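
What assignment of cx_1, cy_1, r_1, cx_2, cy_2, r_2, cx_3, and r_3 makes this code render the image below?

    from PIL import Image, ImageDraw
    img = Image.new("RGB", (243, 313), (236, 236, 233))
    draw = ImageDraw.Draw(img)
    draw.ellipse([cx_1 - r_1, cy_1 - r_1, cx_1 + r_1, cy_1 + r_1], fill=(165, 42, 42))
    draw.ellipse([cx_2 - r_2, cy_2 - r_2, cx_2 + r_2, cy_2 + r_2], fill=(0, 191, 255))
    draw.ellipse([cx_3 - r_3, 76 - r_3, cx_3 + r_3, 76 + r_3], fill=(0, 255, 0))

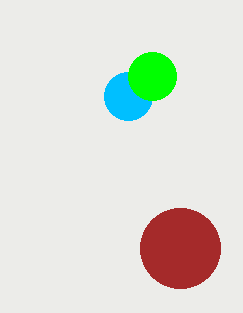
cx_1 = 180, cy_1 = 248, r_1 = 40, cx_2 = 128, cy_2 = 96, r_2 = 24, cx_3 = 152, r_3 = 24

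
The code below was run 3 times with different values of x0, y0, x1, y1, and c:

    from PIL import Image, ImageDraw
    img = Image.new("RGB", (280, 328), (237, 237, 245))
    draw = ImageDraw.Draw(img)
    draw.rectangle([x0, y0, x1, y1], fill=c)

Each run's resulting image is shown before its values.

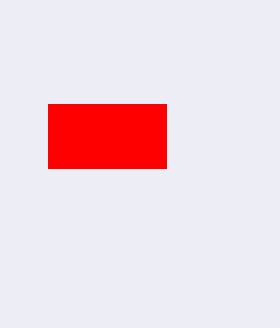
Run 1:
x0 = 48; y0 = 104; x1 = 166; y1 = 168; c = 'red'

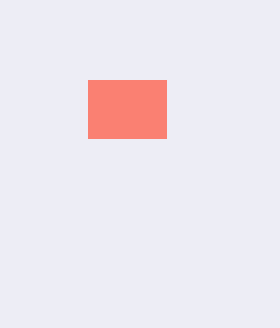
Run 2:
x0 = 88, y0 = 80, x1 = 166, y1 = 138, c = 'salmon'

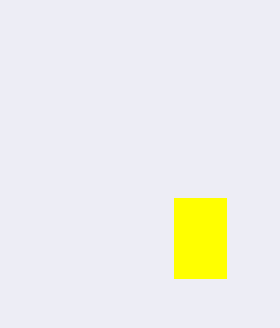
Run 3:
x0 = 174
y0 = 198
x1 = 226
y1 = 278
c = 'yellow'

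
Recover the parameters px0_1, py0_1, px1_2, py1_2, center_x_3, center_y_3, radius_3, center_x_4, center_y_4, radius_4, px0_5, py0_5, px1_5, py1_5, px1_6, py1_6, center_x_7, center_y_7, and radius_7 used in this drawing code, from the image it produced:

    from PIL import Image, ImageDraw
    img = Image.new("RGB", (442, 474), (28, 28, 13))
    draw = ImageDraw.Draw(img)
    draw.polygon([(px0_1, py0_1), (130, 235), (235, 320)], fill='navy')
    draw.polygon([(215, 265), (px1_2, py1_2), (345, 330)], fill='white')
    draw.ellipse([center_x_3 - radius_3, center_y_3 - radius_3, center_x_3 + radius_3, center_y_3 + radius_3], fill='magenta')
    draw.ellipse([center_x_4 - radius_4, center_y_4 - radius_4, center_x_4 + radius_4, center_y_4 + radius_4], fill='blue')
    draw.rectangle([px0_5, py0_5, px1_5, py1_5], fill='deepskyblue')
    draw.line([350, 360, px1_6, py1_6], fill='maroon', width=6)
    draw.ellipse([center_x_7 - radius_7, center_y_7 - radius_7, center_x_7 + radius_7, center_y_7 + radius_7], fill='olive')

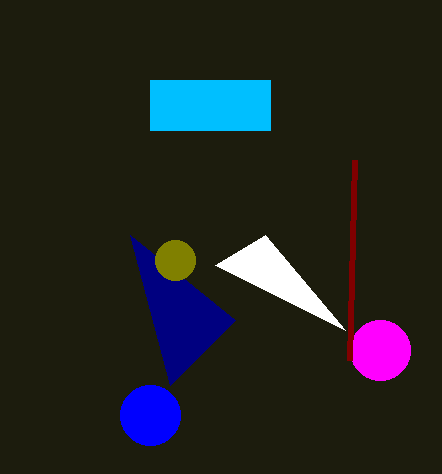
px0_1 = 170
py0_1 = 385
px1_2 = 265
py1_2 = 235
center_x_3 = 380
center_y_3 = 350
radius_3 = 30
center_x_4 = 150
center_y_4 = 415
radius_4 = 30
px0_5 = 150
py0_5 = 80
px1_5 = 270
py1_5 = 130
px1_6 = 355
py1_6 = 160
center_x_7 = 175
center_y_7 = 260
radius_7 = 20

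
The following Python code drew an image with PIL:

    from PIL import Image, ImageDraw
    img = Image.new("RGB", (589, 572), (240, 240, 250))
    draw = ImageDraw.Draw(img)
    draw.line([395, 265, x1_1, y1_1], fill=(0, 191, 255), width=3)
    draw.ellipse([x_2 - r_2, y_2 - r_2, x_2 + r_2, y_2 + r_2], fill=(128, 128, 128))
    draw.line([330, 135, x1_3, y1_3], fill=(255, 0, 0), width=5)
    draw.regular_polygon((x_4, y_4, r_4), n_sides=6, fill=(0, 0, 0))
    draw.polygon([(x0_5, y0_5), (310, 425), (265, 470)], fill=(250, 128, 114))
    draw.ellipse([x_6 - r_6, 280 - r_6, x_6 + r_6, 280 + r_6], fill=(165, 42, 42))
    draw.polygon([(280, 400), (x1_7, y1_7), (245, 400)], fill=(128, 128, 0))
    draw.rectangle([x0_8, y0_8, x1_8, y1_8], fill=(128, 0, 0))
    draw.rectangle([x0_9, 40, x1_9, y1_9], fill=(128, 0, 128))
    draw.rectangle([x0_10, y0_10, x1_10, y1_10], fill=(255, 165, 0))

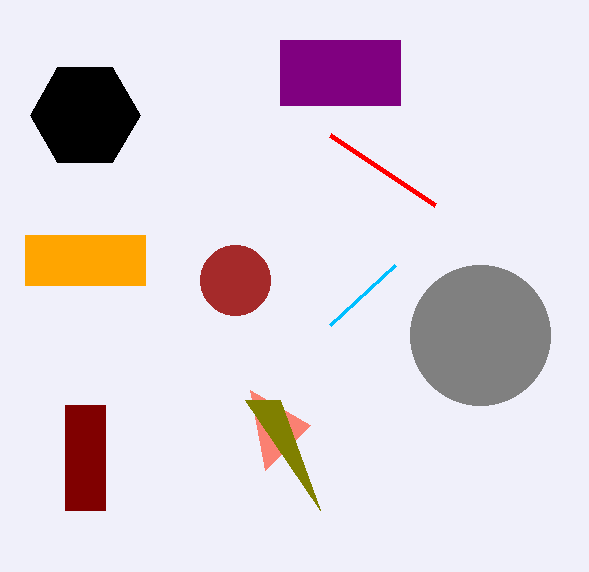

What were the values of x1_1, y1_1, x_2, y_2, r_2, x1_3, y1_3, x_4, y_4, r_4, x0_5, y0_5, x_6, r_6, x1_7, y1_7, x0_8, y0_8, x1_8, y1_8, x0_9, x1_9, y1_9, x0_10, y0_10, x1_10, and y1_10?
x1_1 = 330; y1_1 = 325; x_2 = 480; y_2 = 335; r_2 = 70; x1_3 = 435; y1_3 = 205; x_4 = 85; y_4 = 115; r_4 = 55; x0_5 = 250; y0_5 = 390; x_6 = 235; r_6 = 35; x1_7 = 320; y1_7 = 510; x0_8 = 65; y0_8 = 405; x1_8 = 105; y1_8 = 510; x0_9 = 280; x1_9 = 400; y1_9 = 105; x0_10 = 25; y0_10 = 235; x1_10 = 145; y1_10 = 285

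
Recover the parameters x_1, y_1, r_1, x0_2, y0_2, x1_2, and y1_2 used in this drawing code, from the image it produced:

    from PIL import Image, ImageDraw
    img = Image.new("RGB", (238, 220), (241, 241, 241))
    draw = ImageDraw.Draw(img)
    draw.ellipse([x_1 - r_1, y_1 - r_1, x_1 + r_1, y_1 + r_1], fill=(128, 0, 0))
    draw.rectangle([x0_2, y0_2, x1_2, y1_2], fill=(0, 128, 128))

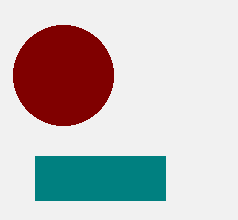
x_1 = 63, y_1 = 75, r_1 = 50, x0_2 = 35, y0_2 = 156, x1_2 = 165, y1_2 = 200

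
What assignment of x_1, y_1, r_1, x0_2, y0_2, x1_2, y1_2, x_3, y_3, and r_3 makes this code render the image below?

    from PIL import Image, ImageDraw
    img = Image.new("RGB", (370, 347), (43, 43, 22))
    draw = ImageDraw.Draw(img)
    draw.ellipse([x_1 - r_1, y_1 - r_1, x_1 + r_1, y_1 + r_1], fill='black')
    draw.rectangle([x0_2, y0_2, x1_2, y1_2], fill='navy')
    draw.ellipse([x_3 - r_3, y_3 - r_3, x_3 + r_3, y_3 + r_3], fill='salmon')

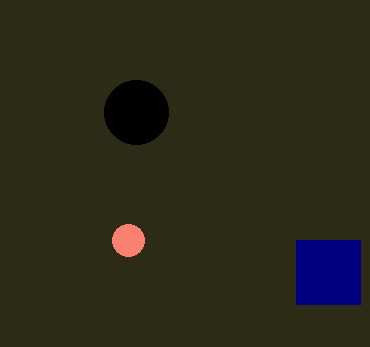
x_1 = 136
y_1 = 112
r_1 = 32
x0_2 = 296
y0_2 = 240
x1_2 = 360
y1_2 = 304
x_3 = 128
y_3 = 240
r_3 = 16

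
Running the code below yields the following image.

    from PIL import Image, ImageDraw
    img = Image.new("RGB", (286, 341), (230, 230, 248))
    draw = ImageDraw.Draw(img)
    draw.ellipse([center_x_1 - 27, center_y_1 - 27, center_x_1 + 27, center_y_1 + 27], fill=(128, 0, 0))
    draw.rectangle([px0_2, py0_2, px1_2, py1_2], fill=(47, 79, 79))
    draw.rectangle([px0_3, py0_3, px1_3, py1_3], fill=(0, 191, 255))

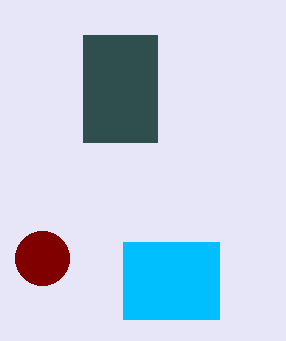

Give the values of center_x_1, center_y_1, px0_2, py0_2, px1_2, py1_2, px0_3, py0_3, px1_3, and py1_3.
center_x_1 = 42, center_y_1 = 258, px0_2 = 83, py0_2 = 35, px1_2 = 157, py1_2 = 142, px0_3 = 123, py0_3 = 242, px1_3 = 219, py1_3 = 319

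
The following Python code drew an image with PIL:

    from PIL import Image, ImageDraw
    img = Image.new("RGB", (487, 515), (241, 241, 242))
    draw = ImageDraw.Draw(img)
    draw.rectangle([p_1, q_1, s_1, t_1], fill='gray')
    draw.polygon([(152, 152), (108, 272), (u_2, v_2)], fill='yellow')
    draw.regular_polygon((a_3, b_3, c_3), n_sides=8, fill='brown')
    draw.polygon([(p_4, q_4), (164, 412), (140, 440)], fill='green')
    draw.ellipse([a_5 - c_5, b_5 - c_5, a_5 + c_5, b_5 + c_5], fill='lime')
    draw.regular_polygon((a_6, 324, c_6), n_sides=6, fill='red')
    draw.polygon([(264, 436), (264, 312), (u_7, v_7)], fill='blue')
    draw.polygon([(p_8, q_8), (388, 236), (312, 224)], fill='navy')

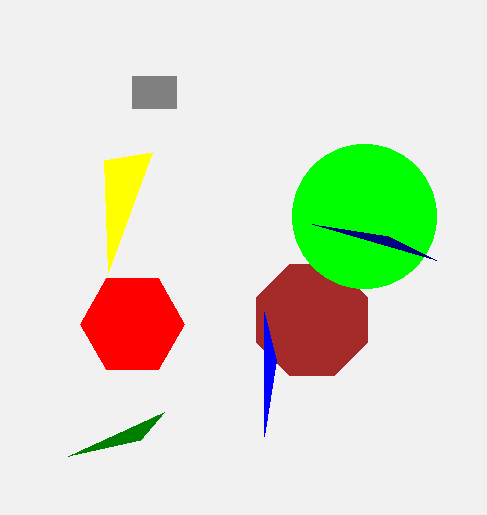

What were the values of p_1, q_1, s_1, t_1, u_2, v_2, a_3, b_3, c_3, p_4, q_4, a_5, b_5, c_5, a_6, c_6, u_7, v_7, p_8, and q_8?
p_1 = 132; q_1 = 76; s_1 = 176; t_1 = 108; u_2 = 104; v_2 = 160; a_3 = 312; b_3 = 320; c_3 = 60; p_4 = 68; q_4 = 456; a_5 = 364; b_5 = 216; c_5 = 72; a_6 = 132; c_6 = 52; u_7 = 276; v_7 = 360; p_8 = 436; q_8 = 260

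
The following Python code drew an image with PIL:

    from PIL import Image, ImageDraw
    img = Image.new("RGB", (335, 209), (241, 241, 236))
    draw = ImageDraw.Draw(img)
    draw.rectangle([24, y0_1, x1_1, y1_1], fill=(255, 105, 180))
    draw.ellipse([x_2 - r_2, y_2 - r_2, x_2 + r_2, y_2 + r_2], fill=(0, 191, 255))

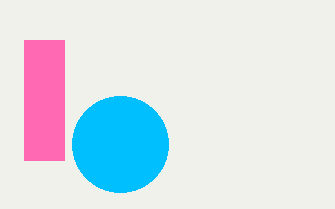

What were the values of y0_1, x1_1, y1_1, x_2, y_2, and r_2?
y0_1 = 40, x1_1 = 64, y1_1 = 160, x_2 = 120, y_2 = 144, r_2 = 48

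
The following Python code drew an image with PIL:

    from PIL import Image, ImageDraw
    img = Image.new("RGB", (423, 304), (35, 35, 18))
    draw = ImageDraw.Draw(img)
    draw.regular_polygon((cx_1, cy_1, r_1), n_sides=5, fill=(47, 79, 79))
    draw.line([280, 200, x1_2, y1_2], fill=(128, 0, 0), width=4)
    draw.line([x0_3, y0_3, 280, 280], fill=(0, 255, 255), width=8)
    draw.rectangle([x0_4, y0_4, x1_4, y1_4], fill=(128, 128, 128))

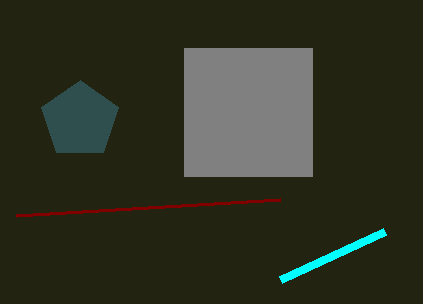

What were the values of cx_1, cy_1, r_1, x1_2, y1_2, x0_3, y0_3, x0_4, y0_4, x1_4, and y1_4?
cx_1 = 80
cy_1 = 120
r_1 = 40
x1_2 = 16
y1_2 = 216
x0_3 = 384
y0_3 = 232
x0_4 = 184
y0_4 = 48
x1_4 = 312
y1_4 = 176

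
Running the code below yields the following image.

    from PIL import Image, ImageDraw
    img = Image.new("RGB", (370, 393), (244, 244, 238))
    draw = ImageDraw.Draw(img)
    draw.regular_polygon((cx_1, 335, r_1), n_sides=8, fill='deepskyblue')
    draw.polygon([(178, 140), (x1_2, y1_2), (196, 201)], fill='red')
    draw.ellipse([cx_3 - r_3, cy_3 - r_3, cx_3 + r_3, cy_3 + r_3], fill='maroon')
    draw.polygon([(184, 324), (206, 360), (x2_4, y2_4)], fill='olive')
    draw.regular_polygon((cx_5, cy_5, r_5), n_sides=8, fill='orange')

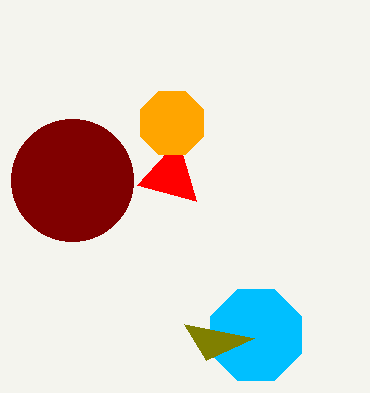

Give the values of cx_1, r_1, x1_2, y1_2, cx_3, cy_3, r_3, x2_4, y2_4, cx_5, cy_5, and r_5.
cx_1 = 256, r_1 = 49, x1_2 = 137, y1_2 = 185, cx_3 = 72, cy_3 = 180, r_3 = 61, x2_4 = 254, y2_4 = 338, cx_5 = 172, cy_5 = 123, r_5 = 34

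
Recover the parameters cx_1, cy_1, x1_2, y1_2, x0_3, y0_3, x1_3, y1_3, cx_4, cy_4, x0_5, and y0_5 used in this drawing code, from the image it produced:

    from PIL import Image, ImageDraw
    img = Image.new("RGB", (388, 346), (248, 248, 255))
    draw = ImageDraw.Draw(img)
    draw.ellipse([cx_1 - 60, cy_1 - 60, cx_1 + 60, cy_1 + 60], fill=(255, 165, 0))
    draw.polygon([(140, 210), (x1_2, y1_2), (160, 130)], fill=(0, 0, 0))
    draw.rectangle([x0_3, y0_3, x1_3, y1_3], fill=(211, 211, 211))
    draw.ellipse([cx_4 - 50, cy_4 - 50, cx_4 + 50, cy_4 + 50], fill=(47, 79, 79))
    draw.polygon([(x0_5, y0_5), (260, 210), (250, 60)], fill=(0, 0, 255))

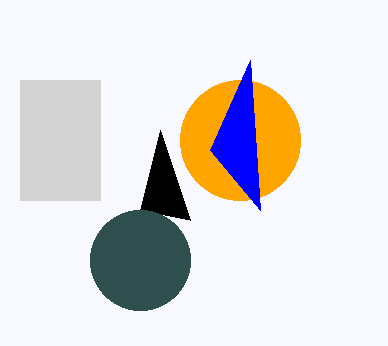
cx_1 = 240, cy_1 = 140, x1_2 = 190, y1_2 = 220, x0_3 = 20, y0_3 = 80, x1_3 = 100, y1_3 = 200, cx_4 = 140, cy_4 = 260, x0_5 = 210, y0_5 = 150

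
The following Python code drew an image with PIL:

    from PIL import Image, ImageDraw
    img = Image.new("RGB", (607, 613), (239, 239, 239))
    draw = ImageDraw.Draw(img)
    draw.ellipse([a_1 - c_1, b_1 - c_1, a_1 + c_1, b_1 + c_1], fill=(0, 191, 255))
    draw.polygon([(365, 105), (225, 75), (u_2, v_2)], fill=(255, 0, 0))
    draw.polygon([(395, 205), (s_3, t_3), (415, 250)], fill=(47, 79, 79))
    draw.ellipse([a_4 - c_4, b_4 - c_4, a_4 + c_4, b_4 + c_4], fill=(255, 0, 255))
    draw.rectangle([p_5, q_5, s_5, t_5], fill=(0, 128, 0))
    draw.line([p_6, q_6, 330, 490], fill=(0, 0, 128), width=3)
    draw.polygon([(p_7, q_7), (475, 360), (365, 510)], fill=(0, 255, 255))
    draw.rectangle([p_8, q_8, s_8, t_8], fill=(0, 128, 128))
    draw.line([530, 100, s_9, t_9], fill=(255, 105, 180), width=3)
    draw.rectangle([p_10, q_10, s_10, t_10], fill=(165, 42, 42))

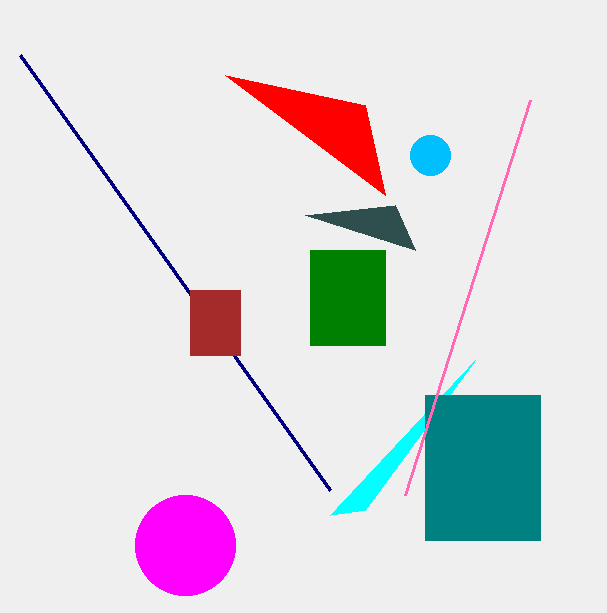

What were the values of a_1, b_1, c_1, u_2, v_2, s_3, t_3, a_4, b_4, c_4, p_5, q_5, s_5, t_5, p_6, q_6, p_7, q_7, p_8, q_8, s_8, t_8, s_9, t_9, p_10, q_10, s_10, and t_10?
a_1 = 430, b_1 = 155, c_1 = 20, u_2 = 385, v_2 = 195, s_3 = 305, t_3 = 215, a_4 = 185, b_4 = 545, c_4 = 50, p_5 = 310, q_5 = 250, s_5 = 385, t_5 = 345, p_6 = 20, q_6 = 55, p_7 = 330, q_7 = 515, p_8 = 425, q_8 = 395, s_8 = 540, t_8 = 540, s_9 = 405, t_9 = 495, p_10 = 190, q_10 = 290, s_10 = 240, t_10 = 355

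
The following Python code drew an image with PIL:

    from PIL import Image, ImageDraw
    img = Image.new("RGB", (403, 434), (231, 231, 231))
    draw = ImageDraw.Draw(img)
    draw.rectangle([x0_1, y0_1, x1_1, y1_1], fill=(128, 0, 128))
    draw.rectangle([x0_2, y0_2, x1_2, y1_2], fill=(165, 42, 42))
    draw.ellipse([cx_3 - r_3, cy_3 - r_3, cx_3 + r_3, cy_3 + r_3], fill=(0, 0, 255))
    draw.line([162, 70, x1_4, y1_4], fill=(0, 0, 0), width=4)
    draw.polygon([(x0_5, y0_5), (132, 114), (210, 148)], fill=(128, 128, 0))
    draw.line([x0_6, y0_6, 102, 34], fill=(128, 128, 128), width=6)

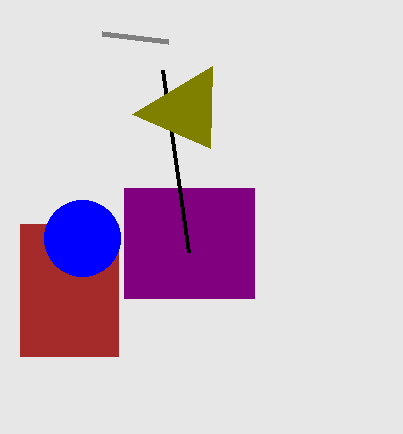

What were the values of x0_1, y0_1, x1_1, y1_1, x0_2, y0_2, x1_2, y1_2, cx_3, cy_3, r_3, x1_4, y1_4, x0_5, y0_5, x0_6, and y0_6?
x0_1 = 124
y0_1 = 188
x1_1 = 254
y1_1 = 298
x0_2 = 20
y0_2 = 224
x1_2 = 118
y1_2 = 356
cx_3 = 82
cy_3 = 238
r_3 = 38
x1_4 = 188
y1_4 = 252
x0_5 = 212
y0_5 = 66
x0_6 = 168
y0_6 = 42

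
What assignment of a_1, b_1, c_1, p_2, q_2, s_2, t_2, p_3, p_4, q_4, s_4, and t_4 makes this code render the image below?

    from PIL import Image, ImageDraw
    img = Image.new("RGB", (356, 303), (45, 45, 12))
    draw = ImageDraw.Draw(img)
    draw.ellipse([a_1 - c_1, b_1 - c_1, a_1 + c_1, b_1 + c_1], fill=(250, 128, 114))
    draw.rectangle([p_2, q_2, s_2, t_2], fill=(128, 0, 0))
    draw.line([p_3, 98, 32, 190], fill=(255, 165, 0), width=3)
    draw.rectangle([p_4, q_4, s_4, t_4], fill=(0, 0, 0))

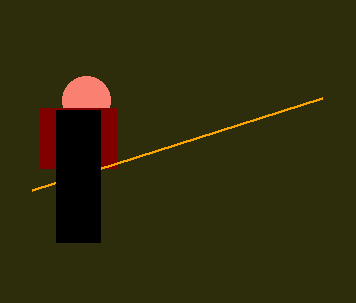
a_1 = 86, b_1 = 100, c_1 = 24, p_2 = 40, q_2 = 108, s_2 = 116, t_2 = 168, p_3 = 322, p_4 = 56, q_4 = 110, s_4 = 100, t_4 = 242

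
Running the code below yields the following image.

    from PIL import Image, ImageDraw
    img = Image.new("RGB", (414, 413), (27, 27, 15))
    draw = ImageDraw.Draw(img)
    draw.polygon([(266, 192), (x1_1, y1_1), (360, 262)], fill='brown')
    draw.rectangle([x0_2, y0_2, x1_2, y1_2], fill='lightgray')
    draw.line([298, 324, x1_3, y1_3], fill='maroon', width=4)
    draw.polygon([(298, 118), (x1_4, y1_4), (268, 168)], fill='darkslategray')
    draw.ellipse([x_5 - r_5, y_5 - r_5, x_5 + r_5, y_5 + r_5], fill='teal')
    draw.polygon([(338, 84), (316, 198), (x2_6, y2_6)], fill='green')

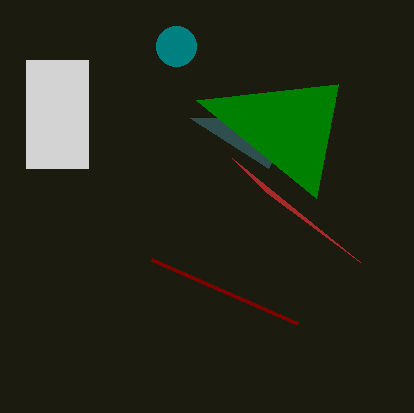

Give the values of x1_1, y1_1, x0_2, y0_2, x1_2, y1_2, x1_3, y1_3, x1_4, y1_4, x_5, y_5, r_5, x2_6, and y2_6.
x1_1 = 232; y1_1 = 158; x0_2 = 26; y0_2 = 60; x1_2 = 88; y1_2 = 168; x1_3 = 152; y1_3 = 260; x1_4 = 190; y1_4 = 118; x_5 = 176; y_5 = 46; r_5 = 20; x2_6 = 196; y2_6 = 100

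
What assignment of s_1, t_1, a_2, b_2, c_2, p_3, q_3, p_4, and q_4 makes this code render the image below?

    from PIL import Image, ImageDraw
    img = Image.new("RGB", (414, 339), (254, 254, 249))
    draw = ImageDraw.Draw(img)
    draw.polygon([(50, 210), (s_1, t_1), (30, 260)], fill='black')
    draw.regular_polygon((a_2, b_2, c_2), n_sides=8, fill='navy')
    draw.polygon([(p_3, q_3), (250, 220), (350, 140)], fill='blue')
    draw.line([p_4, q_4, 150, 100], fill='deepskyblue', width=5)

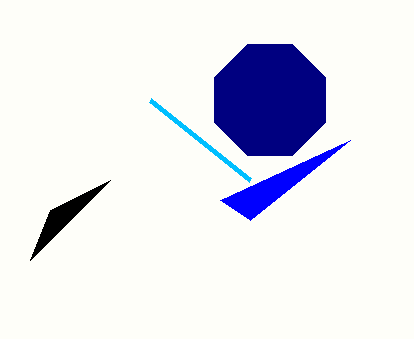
s_1 = 110
t_1 = 180
a_2 = 270
b_2 = 100
c_2 = 60
p_3 = 220
q_3 = 200
p_4 = 250
q_4 = 180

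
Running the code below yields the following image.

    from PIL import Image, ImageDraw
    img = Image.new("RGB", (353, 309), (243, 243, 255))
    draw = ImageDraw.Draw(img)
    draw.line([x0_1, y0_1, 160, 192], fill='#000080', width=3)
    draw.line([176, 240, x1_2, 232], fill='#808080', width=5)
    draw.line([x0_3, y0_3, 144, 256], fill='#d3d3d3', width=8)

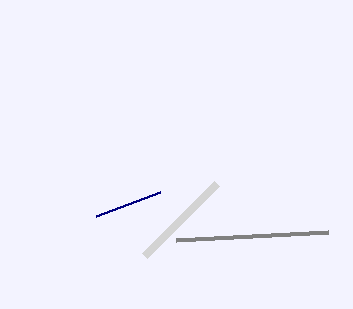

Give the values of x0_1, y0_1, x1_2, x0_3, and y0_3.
x0_1 = 96; y0_1 = 216; x1_2 = 328; x0_3 = 216; y0_3 = 184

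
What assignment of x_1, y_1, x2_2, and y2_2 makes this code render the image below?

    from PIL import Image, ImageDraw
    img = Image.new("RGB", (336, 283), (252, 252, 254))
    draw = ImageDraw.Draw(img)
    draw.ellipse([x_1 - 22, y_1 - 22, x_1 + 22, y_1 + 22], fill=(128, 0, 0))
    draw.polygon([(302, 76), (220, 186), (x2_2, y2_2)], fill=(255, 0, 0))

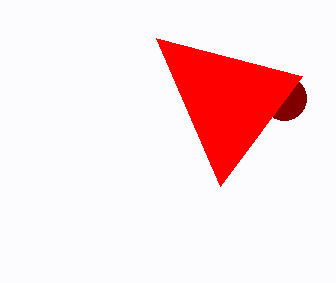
x_1 = 284
y_1 = 98
x2_2 = 156
y2_2 = 38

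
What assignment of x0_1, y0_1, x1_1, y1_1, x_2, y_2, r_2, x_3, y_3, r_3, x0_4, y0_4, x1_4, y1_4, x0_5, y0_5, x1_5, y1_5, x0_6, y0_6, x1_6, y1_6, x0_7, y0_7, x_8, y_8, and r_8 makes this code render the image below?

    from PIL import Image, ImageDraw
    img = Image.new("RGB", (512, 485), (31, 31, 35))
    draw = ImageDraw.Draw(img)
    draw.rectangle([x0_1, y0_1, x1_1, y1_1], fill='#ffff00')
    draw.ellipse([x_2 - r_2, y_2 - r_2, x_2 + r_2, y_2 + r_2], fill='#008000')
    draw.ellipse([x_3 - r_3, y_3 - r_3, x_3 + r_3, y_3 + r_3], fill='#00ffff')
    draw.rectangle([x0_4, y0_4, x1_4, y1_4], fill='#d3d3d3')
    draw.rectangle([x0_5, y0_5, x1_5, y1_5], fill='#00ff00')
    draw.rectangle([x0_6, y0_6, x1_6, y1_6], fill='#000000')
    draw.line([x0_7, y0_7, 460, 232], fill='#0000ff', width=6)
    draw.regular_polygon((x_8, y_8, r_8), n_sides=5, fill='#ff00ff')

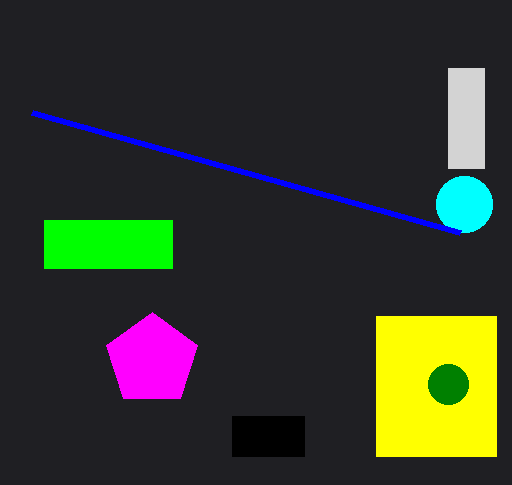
x0_1 = 376
y0_1 = 316
x1_1 = 496
y1_1 = 456
x_2 = 448
y_2 = 384
r_2 = 20
x_3 = 464
y_3 = 204
r_3 = 28
x0_4 = 448
y0_4 = 68
x1_4 = 484
y1_4 = 168
x0_5 = 44
y0_5 = 220
x1_5 = 172
y1_5 = 268
x0_6 = 232
y0_6 = 416
x1_6 = 304
y1_6 = 456
x0_7 = 32
y0_7 = 112
x_8 = 152
y_8 = 360
r_8 = 48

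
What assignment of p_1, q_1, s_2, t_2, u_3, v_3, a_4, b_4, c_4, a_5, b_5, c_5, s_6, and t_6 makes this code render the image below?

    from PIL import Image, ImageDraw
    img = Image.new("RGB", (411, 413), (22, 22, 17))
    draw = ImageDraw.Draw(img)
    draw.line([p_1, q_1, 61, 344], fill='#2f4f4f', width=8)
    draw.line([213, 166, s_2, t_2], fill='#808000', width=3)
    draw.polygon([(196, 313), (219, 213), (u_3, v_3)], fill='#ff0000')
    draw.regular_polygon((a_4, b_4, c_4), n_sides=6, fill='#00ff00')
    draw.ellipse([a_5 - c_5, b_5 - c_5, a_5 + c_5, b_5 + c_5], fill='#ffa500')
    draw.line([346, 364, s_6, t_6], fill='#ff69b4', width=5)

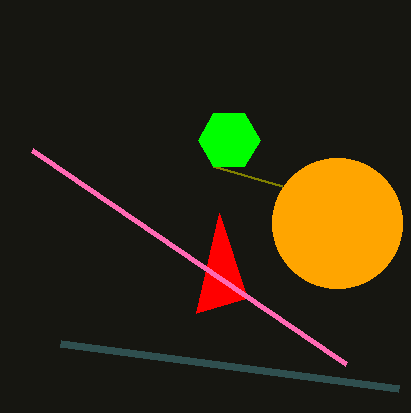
p_1 = 399; q_1 = 389; s_2 = 282; t_2 = 186; u_3 = 247; v_3 = 298; a_4 = 229; b_4 = 140; c_4 = 31; a_5 = 337; b_5 = 223; c_5 = 65; s_6 = 32; t_6 = 150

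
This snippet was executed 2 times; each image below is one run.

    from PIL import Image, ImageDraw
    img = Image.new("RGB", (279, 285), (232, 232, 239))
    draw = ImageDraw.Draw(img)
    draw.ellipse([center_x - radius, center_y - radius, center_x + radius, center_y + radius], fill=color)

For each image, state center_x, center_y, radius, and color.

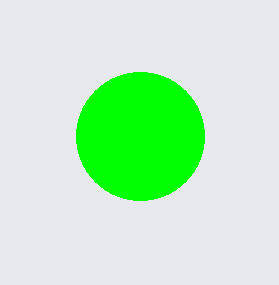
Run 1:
center_x = 140; center_y = 136; radius = 64; color = 'lime'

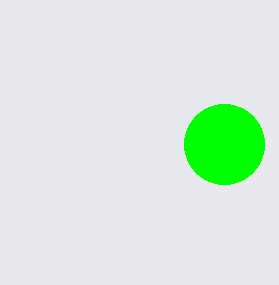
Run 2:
center_x = 224, center_y = 144, radius = 40, color = 'lime'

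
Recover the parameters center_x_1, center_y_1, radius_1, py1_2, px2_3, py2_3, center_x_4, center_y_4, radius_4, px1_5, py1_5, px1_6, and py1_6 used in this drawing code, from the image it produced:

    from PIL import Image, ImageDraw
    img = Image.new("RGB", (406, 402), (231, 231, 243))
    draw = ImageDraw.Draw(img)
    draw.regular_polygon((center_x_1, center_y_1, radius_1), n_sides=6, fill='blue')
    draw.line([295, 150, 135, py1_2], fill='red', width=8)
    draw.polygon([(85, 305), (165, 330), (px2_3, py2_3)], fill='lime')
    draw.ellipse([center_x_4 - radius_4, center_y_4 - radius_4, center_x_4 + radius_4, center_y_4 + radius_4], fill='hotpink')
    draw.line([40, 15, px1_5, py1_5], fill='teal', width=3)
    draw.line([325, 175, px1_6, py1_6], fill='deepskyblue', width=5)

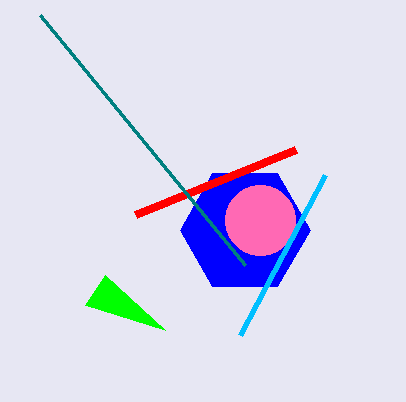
center_x_1 = 245, center_y_1 = 230, radius_1 = 65, py1_2 = 215, px2_3 = 105, py2_3 = 275, center_x_4 = 260, center_y_4 = 220, radius_4 = 35, px1_5 = 245, py1_5 = 265, px1_6 = 240, py1_6 = 335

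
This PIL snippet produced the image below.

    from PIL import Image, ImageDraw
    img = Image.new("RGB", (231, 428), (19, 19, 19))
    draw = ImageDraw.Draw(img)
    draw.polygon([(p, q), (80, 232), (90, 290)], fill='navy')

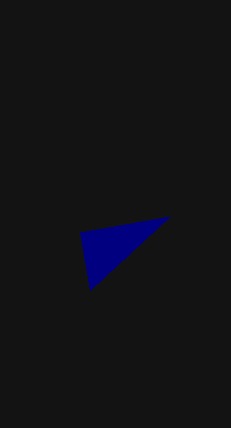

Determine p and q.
p = 170, q = 216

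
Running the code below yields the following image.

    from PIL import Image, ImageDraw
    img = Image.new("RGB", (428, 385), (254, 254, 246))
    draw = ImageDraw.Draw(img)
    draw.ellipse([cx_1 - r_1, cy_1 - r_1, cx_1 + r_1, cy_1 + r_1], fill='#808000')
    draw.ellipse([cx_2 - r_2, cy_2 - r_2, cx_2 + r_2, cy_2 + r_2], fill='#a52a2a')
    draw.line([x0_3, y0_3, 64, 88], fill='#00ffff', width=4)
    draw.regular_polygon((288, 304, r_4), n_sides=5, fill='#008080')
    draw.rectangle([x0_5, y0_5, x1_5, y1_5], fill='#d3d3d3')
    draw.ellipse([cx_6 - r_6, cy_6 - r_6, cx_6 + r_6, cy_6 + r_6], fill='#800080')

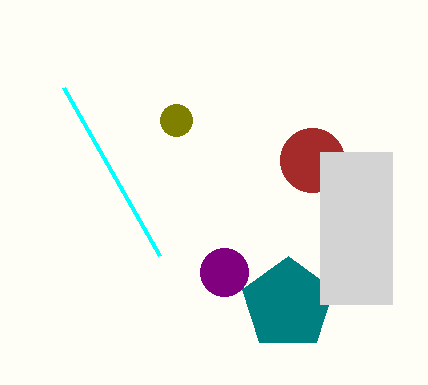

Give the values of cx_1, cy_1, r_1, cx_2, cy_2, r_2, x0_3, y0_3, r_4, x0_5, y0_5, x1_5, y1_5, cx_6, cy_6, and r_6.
cx_1 = 176, cy_1 = 120, r_1 = 16, cx_2 = 312, cy_2 = 160, r_2 = 32, x0_3 = 160, y0_3 = 256, r_4 = 48, x0_5 = 320, y0_5 = 152, x1_5 = 392, y1_5 = 304, cx_6 = 224, cy_6 = 272, r_6 = 24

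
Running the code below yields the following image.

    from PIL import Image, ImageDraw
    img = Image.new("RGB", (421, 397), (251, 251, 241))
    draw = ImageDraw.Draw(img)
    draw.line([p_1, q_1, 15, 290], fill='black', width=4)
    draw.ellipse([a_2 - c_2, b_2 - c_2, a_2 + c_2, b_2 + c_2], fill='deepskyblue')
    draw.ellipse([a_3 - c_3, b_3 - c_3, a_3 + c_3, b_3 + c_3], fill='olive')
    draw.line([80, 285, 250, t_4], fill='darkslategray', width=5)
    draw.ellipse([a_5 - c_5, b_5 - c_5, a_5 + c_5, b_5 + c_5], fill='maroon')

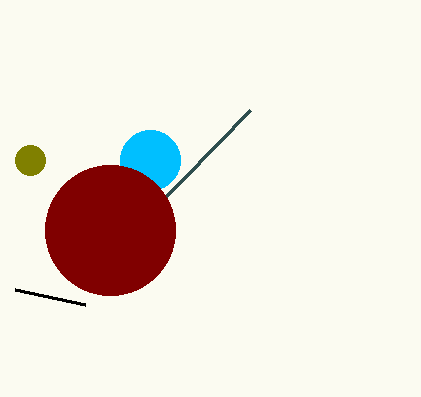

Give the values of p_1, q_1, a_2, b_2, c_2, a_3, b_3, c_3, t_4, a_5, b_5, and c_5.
p_1 = 85; q_1 = 305; a_2 = 150; b_2 = 160; c_2 = 30; a_3 = 30; b_3 = 160; c_3 = 15; t_4 = 110; a_5 = 110; b_5 = 230; c_5 = 65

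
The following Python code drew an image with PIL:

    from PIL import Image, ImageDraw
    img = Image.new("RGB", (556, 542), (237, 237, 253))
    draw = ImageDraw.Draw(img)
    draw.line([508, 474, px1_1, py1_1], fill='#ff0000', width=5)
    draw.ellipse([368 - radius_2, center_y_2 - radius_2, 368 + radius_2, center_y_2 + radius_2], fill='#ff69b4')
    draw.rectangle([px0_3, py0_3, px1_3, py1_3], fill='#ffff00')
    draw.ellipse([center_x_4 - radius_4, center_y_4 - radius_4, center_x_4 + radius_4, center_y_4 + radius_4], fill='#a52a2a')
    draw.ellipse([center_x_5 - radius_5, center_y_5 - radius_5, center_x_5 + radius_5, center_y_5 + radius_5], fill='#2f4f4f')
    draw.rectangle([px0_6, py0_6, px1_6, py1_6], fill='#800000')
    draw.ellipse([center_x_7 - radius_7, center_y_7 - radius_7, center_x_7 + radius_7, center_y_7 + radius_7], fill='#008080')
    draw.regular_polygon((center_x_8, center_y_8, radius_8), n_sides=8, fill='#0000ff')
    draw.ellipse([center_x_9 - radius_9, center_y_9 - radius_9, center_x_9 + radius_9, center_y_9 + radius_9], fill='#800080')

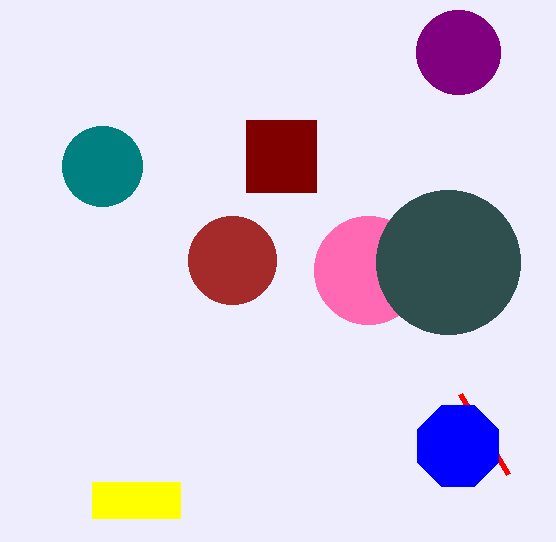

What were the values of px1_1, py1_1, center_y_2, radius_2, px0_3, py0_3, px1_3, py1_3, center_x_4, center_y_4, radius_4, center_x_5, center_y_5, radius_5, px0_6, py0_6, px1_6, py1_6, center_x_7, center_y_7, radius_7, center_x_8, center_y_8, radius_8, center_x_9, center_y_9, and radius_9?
px1_1 = 460; py1_1 = 394; center_y_2 = 270; radius_2 = 54; px0_3 = 92; py0_3 = 482; px1_3 = 180; py1_3 = 518; center_x_4 = 232; center_y_4 = 260; radius_4 = 44; center_x_5 = 448; center_y_5 = 262; radius_5 = 72; px0_6 = 246; py0_6 = 120; px1_6 = 316; py1_6 = 192; center_x_7 = 102; center_y_7 = 166; radius_7 = 40; center_x_8 = 458; center_y_8 = 446; radius_8 = 44; center_x_9 = 458; center_y_9 = 52; radius_9 = 42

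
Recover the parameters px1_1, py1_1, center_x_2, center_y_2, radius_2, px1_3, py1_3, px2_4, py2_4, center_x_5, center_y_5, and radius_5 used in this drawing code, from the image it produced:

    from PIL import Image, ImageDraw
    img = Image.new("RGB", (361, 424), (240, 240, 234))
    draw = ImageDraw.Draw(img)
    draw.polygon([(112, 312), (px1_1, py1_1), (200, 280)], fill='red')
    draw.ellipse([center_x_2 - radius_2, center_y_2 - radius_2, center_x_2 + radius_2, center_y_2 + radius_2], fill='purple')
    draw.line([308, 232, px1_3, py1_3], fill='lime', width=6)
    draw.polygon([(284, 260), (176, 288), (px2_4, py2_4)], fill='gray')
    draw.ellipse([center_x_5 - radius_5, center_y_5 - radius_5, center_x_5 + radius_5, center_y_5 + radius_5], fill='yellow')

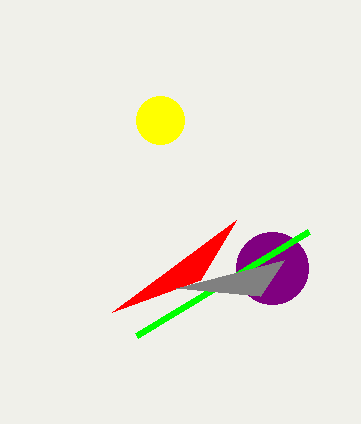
px1_1 = 236
py1_1 = 220
center_x_2 = 272
center_y_2 = 268
radius_2 = 36
px1_3 = 136
py1_3 = 336
px2_4 = 260
py2_4 = 296
center_x_5 = 160
center_y_5 = 120
radius_5 = 24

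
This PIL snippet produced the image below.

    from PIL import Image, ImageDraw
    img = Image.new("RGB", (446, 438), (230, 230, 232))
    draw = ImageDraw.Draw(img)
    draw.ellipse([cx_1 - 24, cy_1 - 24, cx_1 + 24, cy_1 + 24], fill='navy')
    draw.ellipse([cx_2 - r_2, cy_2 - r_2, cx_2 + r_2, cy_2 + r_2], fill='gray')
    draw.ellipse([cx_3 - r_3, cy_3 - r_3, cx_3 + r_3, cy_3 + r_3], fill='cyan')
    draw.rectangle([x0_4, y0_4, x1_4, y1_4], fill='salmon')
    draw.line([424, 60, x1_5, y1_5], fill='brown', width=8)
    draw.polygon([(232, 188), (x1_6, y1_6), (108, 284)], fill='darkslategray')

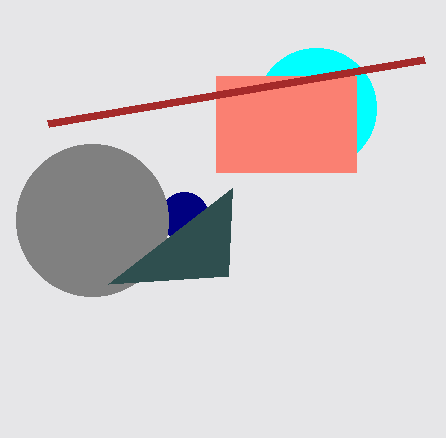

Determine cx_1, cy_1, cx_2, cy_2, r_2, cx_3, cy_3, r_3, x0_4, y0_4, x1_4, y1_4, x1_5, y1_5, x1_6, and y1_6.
cx_1 = 184
cy_1 = 216
cx_2 = 92
cy_2 = 220
r_2 = 76
cx_3 = 316
cy_3 = 108
r_3 = 60
x0_4 = 216
y0_4 = 76
x1_4 = 356
y1_4 = 172
x1_5 = 48
y1_5 = 124
x1_6 = 228
y1_6 = 276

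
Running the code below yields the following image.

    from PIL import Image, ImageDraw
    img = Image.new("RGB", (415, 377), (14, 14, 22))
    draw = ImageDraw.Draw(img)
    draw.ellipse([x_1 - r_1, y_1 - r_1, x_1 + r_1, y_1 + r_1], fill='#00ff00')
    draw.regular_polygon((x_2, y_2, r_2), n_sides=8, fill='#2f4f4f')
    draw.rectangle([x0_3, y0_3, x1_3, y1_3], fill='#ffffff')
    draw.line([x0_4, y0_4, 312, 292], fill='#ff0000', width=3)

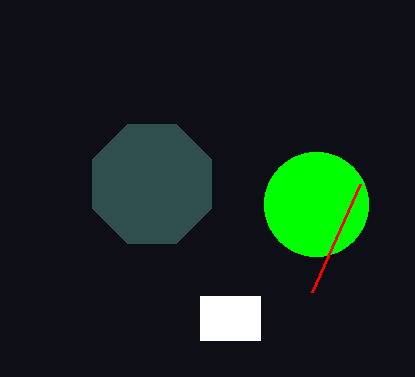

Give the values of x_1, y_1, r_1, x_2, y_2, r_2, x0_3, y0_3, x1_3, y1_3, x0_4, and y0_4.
x_1 = 316; y_1 = 204; r_1 = 52; x_2 = 152; y_2 = 184; r_2 = 64; x0_3 = 200; y0_3 = 296; x1_3 = 260; y1_3 = 340; x0_4 = 360; y0_4 = 184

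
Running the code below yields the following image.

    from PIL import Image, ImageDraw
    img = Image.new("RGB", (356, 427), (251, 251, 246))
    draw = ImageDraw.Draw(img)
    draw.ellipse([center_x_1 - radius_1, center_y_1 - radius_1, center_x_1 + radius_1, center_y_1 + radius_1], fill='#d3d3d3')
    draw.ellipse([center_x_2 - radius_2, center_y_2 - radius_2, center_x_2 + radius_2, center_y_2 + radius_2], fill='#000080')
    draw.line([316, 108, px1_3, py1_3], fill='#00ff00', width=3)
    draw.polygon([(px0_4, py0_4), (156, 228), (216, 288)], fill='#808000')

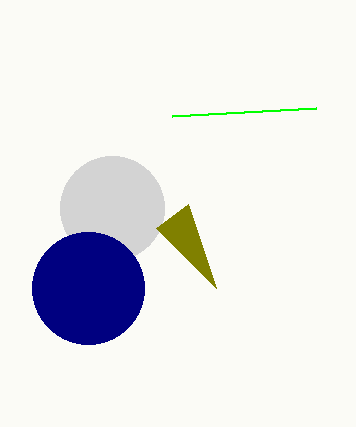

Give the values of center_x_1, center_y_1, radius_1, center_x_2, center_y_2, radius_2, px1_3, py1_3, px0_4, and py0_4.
center_x_1 = 112; center_y_1 = 208; radius_1 = 52; center_x_2 = 88; center_y_2 = 288; radius_2 = 56; px1_3 = 172; py1_3 = 116; px0_4 = 188; py0_4 = 204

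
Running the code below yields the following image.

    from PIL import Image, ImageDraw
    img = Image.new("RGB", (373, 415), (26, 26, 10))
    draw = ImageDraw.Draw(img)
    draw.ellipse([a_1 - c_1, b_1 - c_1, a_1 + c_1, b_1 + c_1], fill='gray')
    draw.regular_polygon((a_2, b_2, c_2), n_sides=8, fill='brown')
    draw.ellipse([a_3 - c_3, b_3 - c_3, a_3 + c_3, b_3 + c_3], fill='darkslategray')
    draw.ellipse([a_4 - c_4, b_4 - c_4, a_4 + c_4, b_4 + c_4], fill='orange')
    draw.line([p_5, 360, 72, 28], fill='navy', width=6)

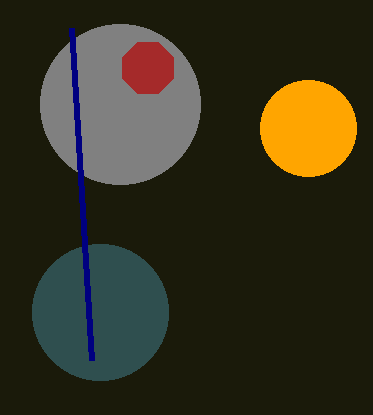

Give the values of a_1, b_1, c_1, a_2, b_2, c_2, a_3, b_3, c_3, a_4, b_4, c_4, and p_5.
a_1 = 120; b_1 = 104; c_1 = 80; a_2 = 148; b_2 = 68; c_2 = 28; a_3 = 100; b_3 = 312; c_3 = 68; a_4 = 308; b_4 = 128; c_4 = 48; p_5 = 92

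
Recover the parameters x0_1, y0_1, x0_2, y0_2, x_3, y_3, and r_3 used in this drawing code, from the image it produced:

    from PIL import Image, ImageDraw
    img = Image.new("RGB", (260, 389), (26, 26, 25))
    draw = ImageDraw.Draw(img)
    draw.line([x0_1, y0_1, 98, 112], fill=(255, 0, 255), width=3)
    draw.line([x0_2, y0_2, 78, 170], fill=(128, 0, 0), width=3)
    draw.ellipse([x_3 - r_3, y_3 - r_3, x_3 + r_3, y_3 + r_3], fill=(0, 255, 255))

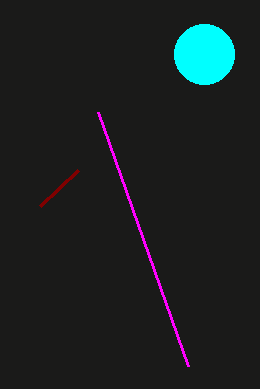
x0_1 = 188, y0_1 = 366, x0_2 = 40, y0_2 = 206, x_3 = 204, y_3 = 54, r_3 = 30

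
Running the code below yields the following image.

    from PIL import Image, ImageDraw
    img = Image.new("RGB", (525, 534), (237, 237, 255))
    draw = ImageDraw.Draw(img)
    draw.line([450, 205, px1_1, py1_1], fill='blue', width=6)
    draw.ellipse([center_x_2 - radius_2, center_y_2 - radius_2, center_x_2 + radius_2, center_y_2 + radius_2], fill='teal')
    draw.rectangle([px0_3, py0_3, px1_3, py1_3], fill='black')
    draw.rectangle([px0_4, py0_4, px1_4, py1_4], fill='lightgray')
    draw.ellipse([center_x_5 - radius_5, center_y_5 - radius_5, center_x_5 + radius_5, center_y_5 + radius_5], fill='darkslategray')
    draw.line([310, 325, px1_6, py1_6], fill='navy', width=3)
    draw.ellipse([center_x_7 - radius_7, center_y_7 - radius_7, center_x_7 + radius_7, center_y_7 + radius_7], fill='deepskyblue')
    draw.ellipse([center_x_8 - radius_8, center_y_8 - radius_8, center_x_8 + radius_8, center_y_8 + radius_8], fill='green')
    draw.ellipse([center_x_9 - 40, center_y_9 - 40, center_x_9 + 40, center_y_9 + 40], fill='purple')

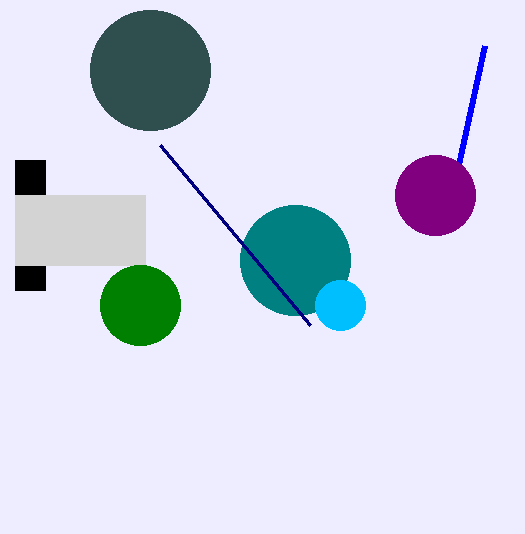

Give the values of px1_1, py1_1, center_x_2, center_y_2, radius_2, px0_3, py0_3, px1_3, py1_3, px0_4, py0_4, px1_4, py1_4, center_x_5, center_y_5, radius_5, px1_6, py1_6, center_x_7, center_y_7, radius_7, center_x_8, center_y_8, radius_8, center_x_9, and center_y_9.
px1_1 = 485; py1_1 = 45; center_x_2 = 295; center_y_2 = 260; radius_2 = 55; px0_3 = 15; py0_3 = 160; px1_3 = 45; py1_3 = 290; px0_4 = 15; py0_4 = 195; px1_4 = 145; py1_4 = 265; center_x_5 = 150; center_y_5 = 70; radius_5 = 60; px1_6 = 160; py1_6 = 145; center_x_7 = 340; center_y_7 = 305; radius_7 = 25; center_x_8 = 140; center_y_8 = 305; radius_8 = 40; center_x_9 = 435; center_y_9 = 195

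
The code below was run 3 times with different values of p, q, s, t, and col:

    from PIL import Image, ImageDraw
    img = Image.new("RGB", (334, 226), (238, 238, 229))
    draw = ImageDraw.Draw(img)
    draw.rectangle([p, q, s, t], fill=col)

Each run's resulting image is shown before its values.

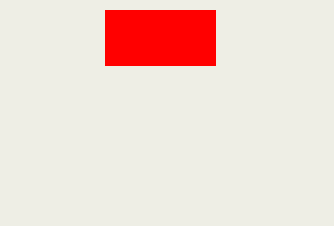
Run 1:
p = 105
q = 10
s = 215
t = 65
col = 'red'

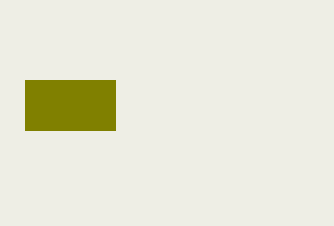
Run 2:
p = 25
q = 80
s = 115
t = 130
col = 'olive'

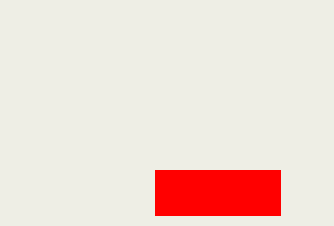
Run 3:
p = 155
q = 170
s = 280
t = 215
col = 'red'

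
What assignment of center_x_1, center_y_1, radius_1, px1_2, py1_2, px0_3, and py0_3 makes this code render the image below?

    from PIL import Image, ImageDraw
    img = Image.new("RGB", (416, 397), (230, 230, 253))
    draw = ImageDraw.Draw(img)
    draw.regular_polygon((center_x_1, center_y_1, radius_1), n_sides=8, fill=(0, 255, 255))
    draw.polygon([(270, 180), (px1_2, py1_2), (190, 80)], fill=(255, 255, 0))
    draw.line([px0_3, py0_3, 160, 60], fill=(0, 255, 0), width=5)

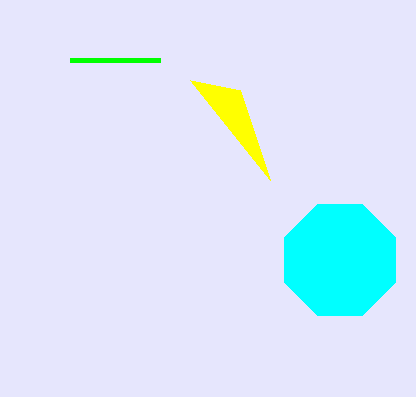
center_x_1 = 340
center_y_1 = 260
radius_1 = 60
px1_2 = 240
py1_2 = 90
px0_3 = 70
py0_3 = 60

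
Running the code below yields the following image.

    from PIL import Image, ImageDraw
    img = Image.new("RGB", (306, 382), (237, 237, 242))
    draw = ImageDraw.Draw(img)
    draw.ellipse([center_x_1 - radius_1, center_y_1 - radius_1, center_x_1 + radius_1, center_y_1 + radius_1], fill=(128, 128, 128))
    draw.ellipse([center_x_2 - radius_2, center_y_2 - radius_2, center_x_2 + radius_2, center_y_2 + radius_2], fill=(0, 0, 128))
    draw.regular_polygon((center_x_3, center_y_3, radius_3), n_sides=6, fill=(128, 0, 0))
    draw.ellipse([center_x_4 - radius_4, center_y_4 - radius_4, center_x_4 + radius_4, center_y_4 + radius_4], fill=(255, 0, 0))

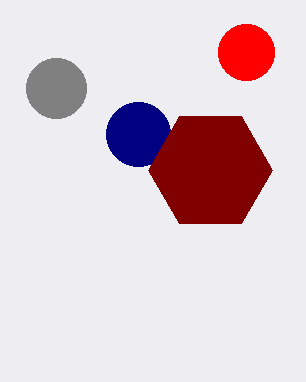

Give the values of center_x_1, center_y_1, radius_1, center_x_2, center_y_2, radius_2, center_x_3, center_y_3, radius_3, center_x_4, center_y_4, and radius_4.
center_x_1 = 56
center_y_1 = 88
radius_1 = 30
center_x_2 = 138
center_y_2 = 134
radius_2 = 32
center_x_3 = 210
center_y_3 = 170
radius_3 = 62
center_x_4 = 246
center_y_4 = 52
radius_4 = 28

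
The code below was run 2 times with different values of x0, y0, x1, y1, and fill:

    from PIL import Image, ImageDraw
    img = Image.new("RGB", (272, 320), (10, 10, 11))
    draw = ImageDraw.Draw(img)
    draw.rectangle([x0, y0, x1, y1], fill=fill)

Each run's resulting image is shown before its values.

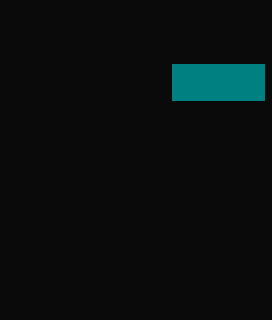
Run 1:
x0 = 172; y0 = 64; x1 = 264; y1 = 100; fill = 'teal'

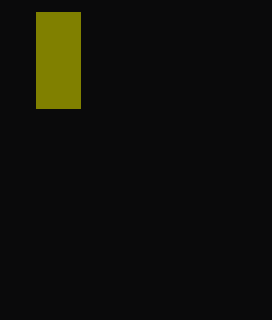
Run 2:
x0 = 36, y0 = 12, x1 = 80, y1 = 108, fill = 'olive'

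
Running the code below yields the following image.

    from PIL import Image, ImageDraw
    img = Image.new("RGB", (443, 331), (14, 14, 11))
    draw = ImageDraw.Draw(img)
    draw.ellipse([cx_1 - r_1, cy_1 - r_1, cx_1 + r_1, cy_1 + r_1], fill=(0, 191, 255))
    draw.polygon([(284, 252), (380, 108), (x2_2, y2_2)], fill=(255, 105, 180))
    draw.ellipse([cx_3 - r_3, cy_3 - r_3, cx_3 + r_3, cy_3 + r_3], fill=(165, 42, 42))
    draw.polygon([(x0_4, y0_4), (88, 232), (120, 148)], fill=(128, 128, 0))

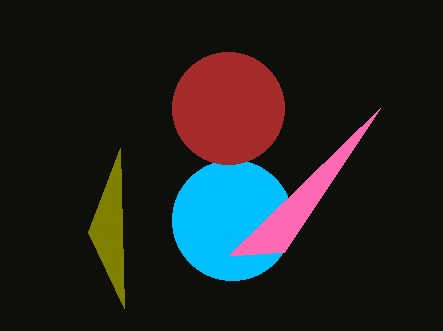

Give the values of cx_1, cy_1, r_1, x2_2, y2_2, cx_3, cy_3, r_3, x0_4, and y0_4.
cx_1 = 232; cy_1 = 220; r_1 = 60; x2_2 = 228; y2_2 = 256; cx_3 = 228; cy_3 = 108; r_3 = 56; x0_4 = 124; y0_4 = 308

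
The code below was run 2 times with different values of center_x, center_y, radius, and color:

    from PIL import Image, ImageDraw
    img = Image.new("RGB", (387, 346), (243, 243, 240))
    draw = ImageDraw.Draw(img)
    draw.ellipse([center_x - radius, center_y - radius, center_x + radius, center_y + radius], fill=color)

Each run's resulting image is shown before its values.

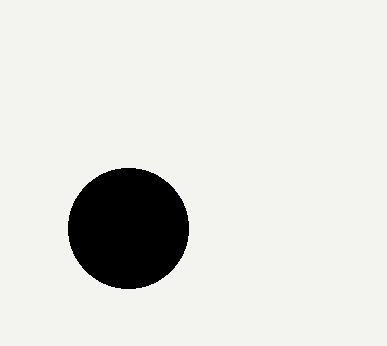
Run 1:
center_x = 128; center_y = 228; radius = 60; color = 'black'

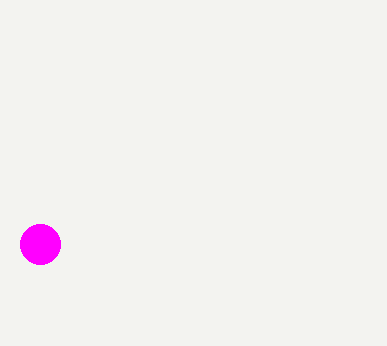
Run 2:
center_x = 40
center_y = 244
radius = 20
color = 'magenta'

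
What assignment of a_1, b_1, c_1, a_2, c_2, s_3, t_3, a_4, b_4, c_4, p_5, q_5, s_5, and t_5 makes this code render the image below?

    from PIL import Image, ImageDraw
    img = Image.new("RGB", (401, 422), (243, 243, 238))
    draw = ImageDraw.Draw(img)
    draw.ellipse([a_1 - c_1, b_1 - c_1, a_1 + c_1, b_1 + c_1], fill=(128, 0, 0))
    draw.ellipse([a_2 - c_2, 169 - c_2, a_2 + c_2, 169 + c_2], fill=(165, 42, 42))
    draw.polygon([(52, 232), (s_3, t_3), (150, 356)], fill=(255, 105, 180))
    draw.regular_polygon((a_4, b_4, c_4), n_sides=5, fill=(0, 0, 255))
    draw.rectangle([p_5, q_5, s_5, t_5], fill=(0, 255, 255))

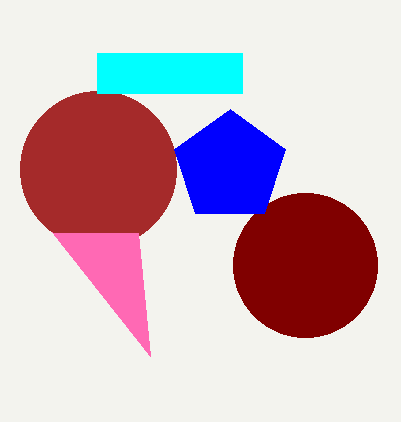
a_1 = 305; b_1 = 265; c_1 = 72; a_2 = 98; c_2 = 78; s_3 = 138; t_3 = 233; a_4 = 230; b_4 = 167; c_4 = 58; p_5 = 97; q_5 = 53; s_5 = 242; t_5 = 93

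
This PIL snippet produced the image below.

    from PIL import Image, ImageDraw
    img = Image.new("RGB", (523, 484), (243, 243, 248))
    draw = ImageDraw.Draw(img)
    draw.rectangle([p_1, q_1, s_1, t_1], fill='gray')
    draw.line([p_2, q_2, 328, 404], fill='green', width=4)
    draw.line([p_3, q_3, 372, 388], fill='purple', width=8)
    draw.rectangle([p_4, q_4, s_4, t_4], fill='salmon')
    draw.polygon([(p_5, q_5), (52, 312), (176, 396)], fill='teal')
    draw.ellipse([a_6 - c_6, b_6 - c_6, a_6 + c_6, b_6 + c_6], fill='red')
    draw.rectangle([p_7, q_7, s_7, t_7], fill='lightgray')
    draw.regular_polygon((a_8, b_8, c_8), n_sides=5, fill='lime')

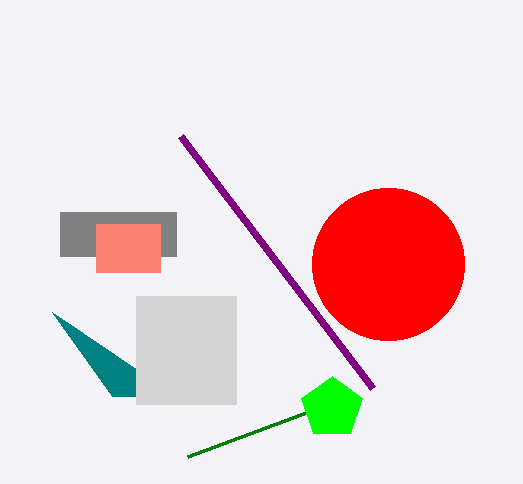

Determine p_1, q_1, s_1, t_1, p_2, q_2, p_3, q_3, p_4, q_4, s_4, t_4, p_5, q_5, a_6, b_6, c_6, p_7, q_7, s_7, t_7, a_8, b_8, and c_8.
p_1 = 60, q_1 = 212, s_1 = 176, t_1 = 256, p_2 = 188, q_2 = 456, p_3 = 180, q_3 = 136, p_4 = 96, q_4 = 224, s_4 = 160, t_4 = 272, p_5 = 112, q_5 = 396, a_6 = 388, b_6 = 264, c_6 = 76, p_7 = 136, q_7 = 296, s_7 = 236, t_7 = 404, a_8 = 332, b_8 = 408, c_8 = 32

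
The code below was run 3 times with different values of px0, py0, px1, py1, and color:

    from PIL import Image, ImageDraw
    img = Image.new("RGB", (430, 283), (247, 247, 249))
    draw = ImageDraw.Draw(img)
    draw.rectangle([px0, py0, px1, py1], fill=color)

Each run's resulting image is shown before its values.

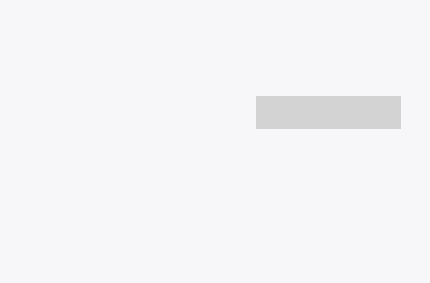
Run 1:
px0 = 256
py0 = 96
px1 = 400
py1 = 128
color = 'lightgray'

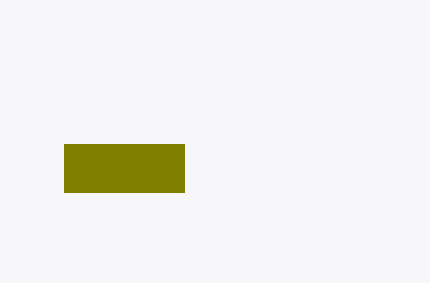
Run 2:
px0 = 64, py0 = 144, px1 = 184, py1 = 192, color = 'olive'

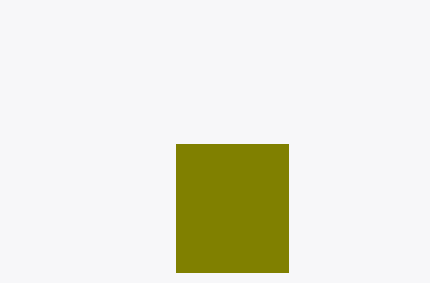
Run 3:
px0 = 176
py0 = 144
px1 = 288
py1 = 272
color = 'olive'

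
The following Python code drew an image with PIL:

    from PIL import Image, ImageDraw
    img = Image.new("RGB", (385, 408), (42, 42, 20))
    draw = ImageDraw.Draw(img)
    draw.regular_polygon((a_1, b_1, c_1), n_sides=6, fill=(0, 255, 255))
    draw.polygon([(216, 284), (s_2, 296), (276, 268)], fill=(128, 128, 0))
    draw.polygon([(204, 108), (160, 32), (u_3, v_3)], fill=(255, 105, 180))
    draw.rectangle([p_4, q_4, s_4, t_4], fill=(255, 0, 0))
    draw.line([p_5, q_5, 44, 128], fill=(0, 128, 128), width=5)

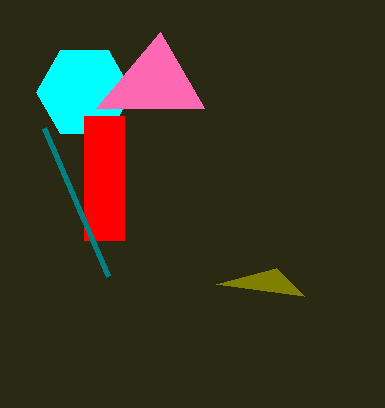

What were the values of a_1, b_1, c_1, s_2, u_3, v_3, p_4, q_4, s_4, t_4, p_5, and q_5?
a_1 = 84, b_1 = 92, c_1 = 48, s_2 = 304, u_3 = 96, v_3 = 108, p_4 = 84, q_4 = 116, s_4 = 124, t_4 = 240, p_5 = 108, q_5 = 276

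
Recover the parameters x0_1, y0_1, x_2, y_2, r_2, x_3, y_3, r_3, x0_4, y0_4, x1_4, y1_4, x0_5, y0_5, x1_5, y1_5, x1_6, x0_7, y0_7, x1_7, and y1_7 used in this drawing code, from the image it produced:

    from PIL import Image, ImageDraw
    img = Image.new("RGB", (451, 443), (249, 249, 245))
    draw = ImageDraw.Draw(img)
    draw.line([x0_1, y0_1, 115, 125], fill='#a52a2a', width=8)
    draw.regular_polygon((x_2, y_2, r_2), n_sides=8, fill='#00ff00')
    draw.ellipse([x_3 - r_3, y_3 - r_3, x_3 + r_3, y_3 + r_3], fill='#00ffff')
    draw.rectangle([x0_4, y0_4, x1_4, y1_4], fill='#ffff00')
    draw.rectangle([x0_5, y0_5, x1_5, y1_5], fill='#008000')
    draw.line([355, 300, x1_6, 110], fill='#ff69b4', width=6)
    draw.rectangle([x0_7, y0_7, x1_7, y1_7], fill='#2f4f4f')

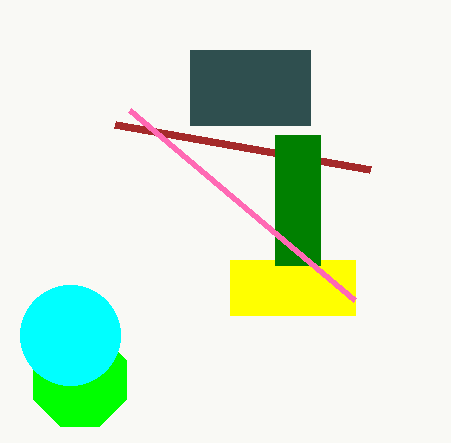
x0_1 = 370, y0_1 = 170, x_2 = 80, y_2 = 380, r_2 = 50, x_3 = 70, y_3 = 335, r_3 = 50, x0_4 = 230, y0_4 = 260, x1_4 = 355, y1_4 = 315, x0_5 = 275, y0_5 = 135, x1_5 = 320, y1_5 = 265, x1_6 = 130, x0_7 = 190, y0_7 = 50, x1_7 = 310, y1_7 = 125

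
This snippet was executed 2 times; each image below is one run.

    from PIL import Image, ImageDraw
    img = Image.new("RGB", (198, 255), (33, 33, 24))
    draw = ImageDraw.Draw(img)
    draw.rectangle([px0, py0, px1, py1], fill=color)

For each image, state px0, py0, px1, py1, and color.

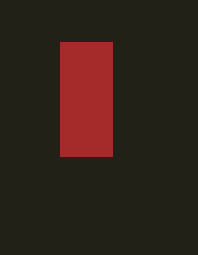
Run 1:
px0 = 60, py0 = 42, px1 = 112, py1 = 156, color = 'brown'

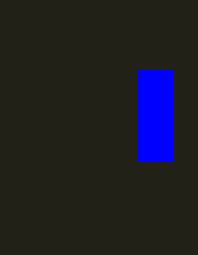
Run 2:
px0 = 138
py0 = 70
px1 = 172
py1 = 160
color = 'blue'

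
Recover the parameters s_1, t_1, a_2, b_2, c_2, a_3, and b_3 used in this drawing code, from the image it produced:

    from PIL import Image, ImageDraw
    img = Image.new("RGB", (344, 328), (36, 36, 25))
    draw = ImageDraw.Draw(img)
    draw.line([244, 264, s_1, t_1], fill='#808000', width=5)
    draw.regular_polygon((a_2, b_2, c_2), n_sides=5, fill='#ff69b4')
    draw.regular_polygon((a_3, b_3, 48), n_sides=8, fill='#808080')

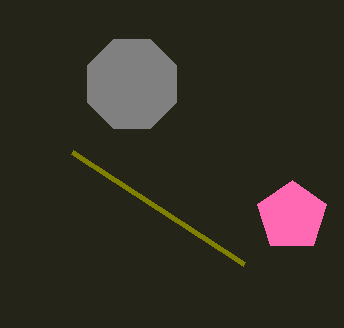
s_1 = 72
t_1 = 152
a_2 = 292
b_2 = 216
c_2 = 36
a_3 = 132
b_3 = 84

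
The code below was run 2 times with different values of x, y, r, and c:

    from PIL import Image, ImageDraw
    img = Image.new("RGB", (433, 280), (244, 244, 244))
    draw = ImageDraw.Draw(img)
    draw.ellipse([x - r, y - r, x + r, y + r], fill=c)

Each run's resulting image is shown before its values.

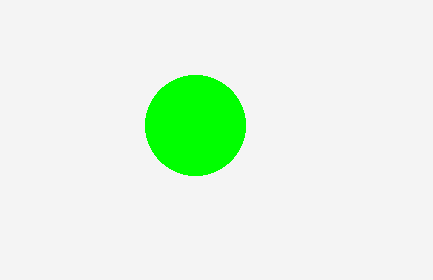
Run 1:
x = 195
y = 125
r = 50
c = 'lime'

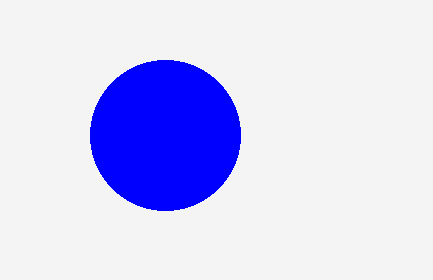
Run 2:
x = 165
y = 135
r = 75
c = 'blue'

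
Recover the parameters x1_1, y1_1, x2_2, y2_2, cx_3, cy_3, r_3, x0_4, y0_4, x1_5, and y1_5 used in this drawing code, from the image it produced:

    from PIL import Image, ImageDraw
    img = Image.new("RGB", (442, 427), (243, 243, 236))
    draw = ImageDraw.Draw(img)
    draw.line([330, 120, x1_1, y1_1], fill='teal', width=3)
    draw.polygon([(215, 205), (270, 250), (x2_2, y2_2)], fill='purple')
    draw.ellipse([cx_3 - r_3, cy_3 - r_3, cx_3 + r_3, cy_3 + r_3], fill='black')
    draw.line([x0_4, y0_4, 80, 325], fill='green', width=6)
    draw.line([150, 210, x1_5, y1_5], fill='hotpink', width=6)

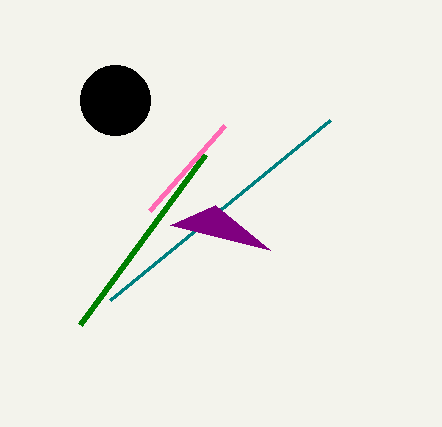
x1_1 = 110, y1_1 = 300, x2_2 = 170, y2_2 = 225, cx_3 = 115, cy_3 = 100, r_3 = 35, x0_4 = 205, y0_4 = 155, x1_5 = 225, y1_5 = 125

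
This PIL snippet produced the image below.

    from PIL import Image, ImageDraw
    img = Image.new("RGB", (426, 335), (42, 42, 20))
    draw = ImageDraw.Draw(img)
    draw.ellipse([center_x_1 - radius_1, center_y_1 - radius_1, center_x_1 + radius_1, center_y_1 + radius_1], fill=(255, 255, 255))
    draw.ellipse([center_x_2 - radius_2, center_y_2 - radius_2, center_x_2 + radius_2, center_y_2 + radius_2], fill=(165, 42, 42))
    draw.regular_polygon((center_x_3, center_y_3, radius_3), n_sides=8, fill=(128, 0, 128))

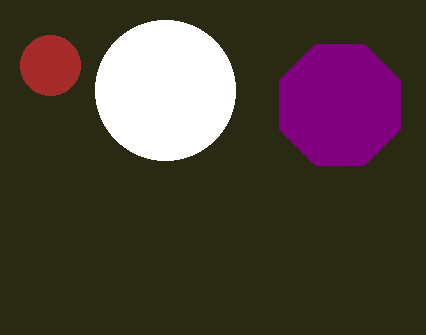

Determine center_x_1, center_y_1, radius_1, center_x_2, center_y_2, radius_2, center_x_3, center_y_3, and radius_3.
center_x_1 = 165, center_y_1 = 90, radius_1 = 70, center_x_2 = 50, center_y_2 = 65, radius_2 = 30, center_x_3 = 340, center_y_3 = 105, radius_3 = 65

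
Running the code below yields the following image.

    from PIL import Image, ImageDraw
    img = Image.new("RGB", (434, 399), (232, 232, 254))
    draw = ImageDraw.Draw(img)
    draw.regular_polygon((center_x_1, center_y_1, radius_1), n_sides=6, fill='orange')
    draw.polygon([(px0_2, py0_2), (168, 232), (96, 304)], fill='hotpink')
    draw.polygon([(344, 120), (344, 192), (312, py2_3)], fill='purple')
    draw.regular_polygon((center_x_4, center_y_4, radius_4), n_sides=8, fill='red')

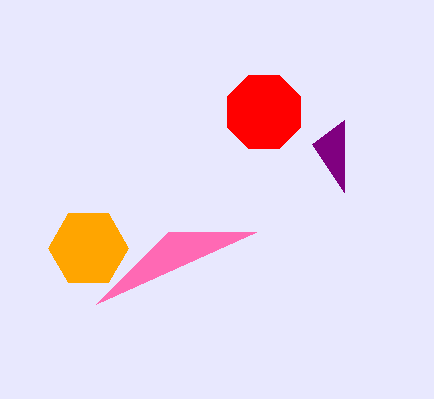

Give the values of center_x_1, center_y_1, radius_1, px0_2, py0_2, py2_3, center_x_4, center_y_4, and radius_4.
center_x_1 = 88
center_y_1 = 248
radius_1 = 40
px0_2 = 256
py0_2 = 232
py2_3 = 144
center_x_4 = 264
center_y_4 = 112
radius_4 = 40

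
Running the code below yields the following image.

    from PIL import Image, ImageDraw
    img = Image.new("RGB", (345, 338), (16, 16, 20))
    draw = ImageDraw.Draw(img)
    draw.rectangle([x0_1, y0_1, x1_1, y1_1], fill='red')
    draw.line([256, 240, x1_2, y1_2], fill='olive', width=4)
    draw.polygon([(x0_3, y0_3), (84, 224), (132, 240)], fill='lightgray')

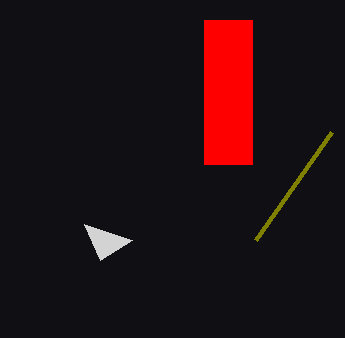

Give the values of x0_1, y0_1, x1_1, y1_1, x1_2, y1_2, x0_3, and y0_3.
x0_1 = 204
y0_1 = 20
x1_1 = 252
y1_1 = 164
x1_2 = 332
y1_2 = 132
x0_3 = 100
y0_3 = 260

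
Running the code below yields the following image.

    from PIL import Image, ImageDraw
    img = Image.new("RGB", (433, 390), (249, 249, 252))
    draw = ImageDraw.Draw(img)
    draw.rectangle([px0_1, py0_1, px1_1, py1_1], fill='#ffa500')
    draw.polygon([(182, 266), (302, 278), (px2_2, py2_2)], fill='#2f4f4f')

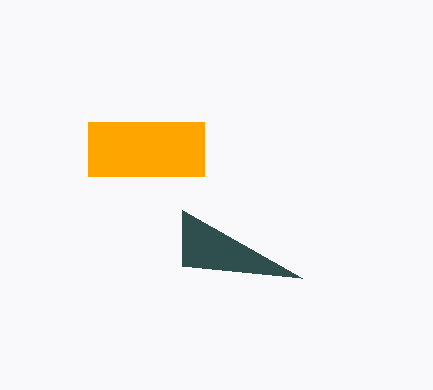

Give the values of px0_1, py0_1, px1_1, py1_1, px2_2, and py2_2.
px0_1 = 88
py0_1 = 122
px1_1 = 204
py1_1 = 176
px2_2 = 182
py2_2 = 210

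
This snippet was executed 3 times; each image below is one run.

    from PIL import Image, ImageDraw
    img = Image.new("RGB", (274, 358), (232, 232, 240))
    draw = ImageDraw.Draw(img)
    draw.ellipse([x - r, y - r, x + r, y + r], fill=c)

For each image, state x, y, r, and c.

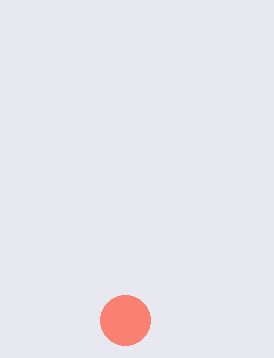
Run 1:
x = 125
y = 320
r = 25
c = 'salmon'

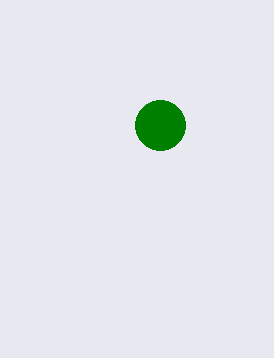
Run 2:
x = 160, y = 125, r = 25, c = 'green'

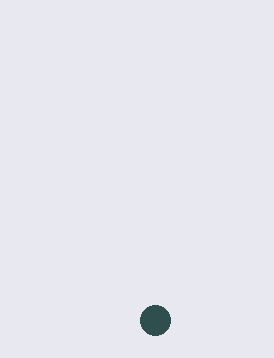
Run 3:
x = 155
y = 320
r = 15
c = 'darkslategray'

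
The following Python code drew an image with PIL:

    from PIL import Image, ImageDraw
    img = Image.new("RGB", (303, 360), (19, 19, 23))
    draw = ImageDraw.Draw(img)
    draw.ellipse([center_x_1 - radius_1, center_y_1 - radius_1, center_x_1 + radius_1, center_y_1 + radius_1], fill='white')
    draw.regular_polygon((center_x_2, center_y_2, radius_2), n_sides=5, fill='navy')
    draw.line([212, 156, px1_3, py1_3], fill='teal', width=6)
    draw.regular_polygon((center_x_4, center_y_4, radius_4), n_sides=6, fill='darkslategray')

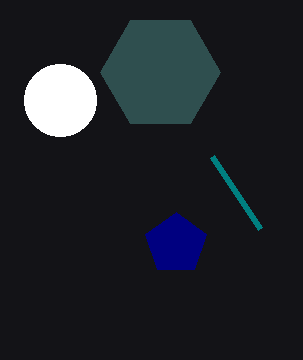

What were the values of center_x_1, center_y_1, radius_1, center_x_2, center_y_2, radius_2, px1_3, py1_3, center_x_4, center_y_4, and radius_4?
center_x_1 = 60
center_y_1 = 100
radius_1 = 36
center_x_2 = 176
center_y_2 = 244
radius_2 = 32
px1_3 = 260
py1_3 = 228
center_x_4 = 160
center_y_4 = 72
radius_4 = 60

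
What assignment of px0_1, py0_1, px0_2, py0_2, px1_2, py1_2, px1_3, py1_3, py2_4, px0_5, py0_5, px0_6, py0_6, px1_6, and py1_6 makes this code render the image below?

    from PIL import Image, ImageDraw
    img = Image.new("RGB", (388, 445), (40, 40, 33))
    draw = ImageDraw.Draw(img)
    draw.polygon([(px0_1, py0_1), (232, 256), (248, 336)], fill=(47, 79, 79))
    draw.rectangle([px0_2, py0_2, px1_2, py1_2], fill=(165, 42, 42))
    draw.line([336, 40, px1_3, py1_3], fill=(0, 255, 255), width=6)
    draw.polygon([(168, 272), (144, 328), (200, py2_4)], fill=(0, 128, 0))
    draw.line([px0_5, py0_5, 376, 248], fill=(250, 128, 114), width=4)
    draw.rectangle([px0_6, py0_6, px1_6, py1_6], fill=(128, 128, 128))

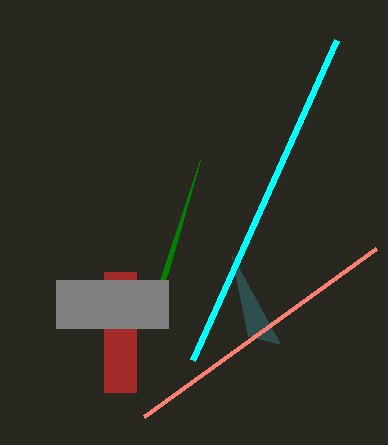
px0_1 = 280, py0_1 = 344, px0_2 = 104, py0_2 = 272, px1_2 = 136, py1_2 = 392, px1_3 = 192, py1_3 = 360, py2_4 = 160, px0_5 = 144, py0_5 = 416, px0_6 = 56, py0_6 = 280, px1_6 = 168, py1_6 = 328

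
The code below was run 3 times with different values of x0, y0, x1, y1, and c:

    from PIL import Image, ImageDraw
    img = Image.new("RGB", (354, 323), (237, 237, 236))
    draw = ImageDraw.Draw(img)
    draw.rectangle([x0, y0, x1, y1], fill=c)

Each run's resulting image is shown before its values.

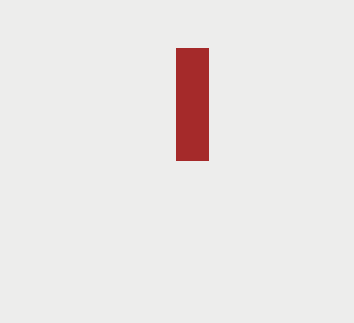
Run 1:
x0 = 176, y0 = 48, x1 = 208, y1 = 160, c = 'brown'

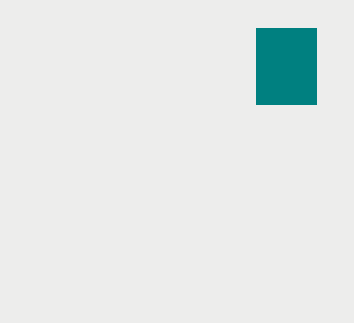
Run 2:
x0 = 256, y0 = 28, x1 = 316, y1 = 104, c = 'teal'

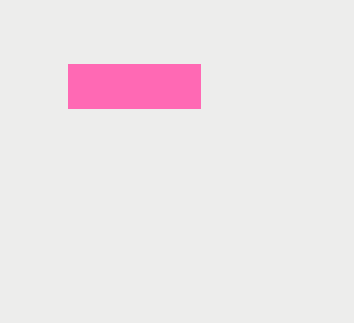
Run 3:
x0 = 68, y0 = 64, x1 = 200, y1 = 108, c = 'hotpink'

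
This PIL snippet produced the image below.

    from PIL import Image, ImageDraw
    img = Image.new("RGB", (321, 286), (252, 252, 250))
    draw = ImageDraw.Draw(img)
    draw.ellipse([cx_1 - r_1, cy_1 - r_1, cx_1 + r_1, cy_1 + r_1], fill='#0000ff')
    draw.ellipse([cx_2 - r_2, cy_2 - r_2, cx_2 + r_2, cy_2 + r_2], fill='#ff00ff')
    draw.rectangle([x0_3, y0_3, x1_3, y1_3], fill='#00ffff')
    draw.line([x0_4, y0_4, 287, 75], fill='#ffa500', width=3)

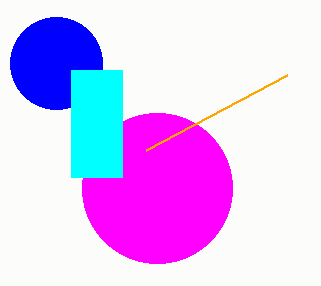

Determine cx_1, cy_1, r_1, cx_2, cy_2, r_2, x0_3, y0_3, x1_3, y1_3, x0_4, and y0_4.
cx_1 = 56, cy_1 = 63, r_1 = 46, cx_2 = 157, cy_2 = 188, r_2 = 75, x0_3 = 71, y0_3 = 70, x1_3 = 122, y1_3 = 177, x0_4 = 146, y0_4 = 150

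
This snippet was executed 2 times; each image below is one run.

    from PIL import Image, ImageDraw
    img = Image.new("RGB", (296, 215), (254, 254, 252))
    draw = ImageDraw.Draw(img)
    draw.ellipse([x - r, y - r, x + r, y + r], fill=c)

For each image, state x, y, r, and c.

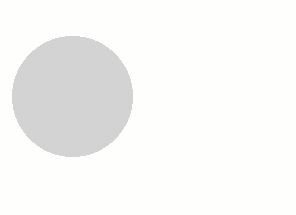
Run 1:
x = 72
y = 96
r = 60
c = 'lightgray'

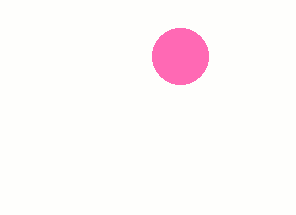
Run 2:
x = 180
y = 56
r = 28
c = 'hotpink'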